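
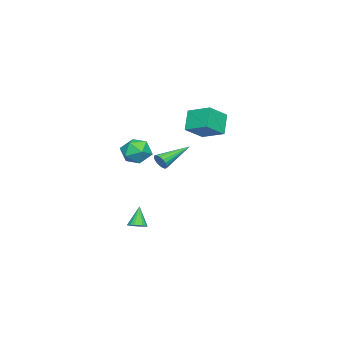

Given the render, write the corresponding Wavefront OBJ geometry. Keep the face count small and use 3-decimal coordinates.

v -2.341 -3.096 -0.932
v -2.086 -3.015 -0.486
v -3.879 -2.124 -0.228
v -2.026 -2.818 -0.625
v -2.037 -2.685 -0.835
v -2.119 -2.645 -1.067
v -2.251 -2.709 -1.268
v -2.404 -2.861 -1.392
v -2.543 -3.067 -1.411
v -2.635 -3.28 -1.32
v -2.66 -3.45 -1.14
v -2.612 -3.539 -0.912
v -2.502 -3.526 -0.689
v -2.355 -3.415 -0.522
v -2.205 -3.231 -0.449
v 2.464 -1.703 1.975
v 3.061 -1.46 2.532
v 3.419 -2.38 1.248
v 4.016 -2.137 1.805
v 3.417 -2.696 2.039
v 2.827 -2.278 2.488
v 3.653 -1.562 1.292
v 3.063 -1.144 1.741
v 3.795 -1.373 2.11
v 3.65 -2.074 2.571
v 2.83 -1.766 1.209
v 2.685 -2.467 1.67
v 1.16 -2.825 -4.049
v 1.545 -2.577 -3.824
v 0.6 -2.955 -2.951
v 1.413 -2.419 -3.872
v 1.237 -2.33 -3.952
v 1.048 -2.327 -4.048
v 0.878 -2.411 -4.144
v 0.757 -2.565 -4.224
v 0.706 -2.765 -4.274
v 0.733 -2.975 -4.285
v 0.834 -3.159 -4.255
v 0.992 -3.285 -4.19
v 1.178 -3.332 -4.1
v 1.362 -3.291 -4.002
v 1.51 -3.169 -3.912
v 1.598 -2.988 -3.845
v 1.61 -2.779 -3.814
v -0.747 -0.152 1.765
v -1.563 -0.336 2.76
v -0.458 1.123 2.237
v -1.274 0.939 3.232
v 0.274 -0.659 2.508
v -0.542 -0.843 3.503
v 0.563 0.616 2.98
v -0.253 0.432 3.975
f 2 1 4
f 2 4 3
f 4 1 5
f 4 5 3
f 5 1 6
f 5 6 3
f 6 1 7
f 6 7 3
f 7 1 8
f 7 8 3
f 8 1 9
f 8 9 3
f 9 1 10
f 9 10 3
f 10 1 11
f 10 11 3
f 11 1 12
f 11 12 3
f 12 1 13
f 12 13 3
f 13 1 14
f 13 14 3
f 14 1 15
f 14 15 3
f 15 1 2
f 15 2 3
f 16 27 21
f 16 21 17
f 16 17 23
f 16 23 26
f 16 26 27
f 17 21 25
f 21 27 20
f 27 26 18
f 26 23 22
f 23 17 24
f 19 25 20
f 19 20 18
f 19 18 22
f 19 22 24
f 19 24 25
f 20 25 21
f 18 20 27
f 22 18 26
f 24 22 23
f 25 24 17
f 29 28 31
f 29 31 30
f 31 28 32
f 31 32 30
f 32 28 33
f 32 33 30
f 33 28 34
f 33 34 30
f 34 28 35
f 34 35 30
f 35 28 36
f 35 36 30
f 36 28 37
f 36 37 30
f 37 28 38
f 37 38 30
f 38 28 39
f 38 39 30
f 39 28 40
f 39 40 30
f 40 28 41
f 40 41 30
f 41 28 42
f 41 42 30
f 42 28 43
f 42 43 30
f 43 28 44
f 43 44 30
f 44 28 29
f 44 29 30
f 46 48 45
f 49 46 45
f 45 48 47
f 47 49 45
f 46 52 48
f 50 46 49
f 50 52 46
f 48 52 47
f 51 49 47
f 47 52 51
f 51 50 49
f 52 50 51



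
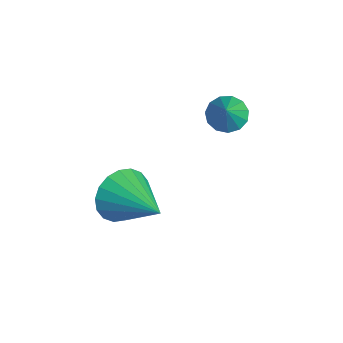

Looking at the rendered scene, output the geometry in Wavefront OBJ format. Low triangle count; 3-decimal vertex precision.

v -1.476 -1.164 -1.018
v -0.975 -1.61 -1.865
v 0.436 -0.416 -0.282
v -1.085 -1.17 -2.025
v -1.273 -0.73 -1.986
v -1.5 -0.375 -1.755
v -1.723 -0.176 -1.378
v -1.897 -0.173 -0.93
v -1.987 -0.367 -0.499
v -1.976 -0.718 -0.171
v -1.866 -1.157 -0.011
v -1.678 -1.598 -0.05
v -1.451 -1.953 -0.281
v -1.228 -2.151 -0.658
v -1.054 -2.154 -1.106
v -0.964 -1.961 -1.537
v -1.522 2.436 2.323
v -0.954 2.695 1.964
v -0.678 2.104 3.417
v -1.107 3.006 2.176
v -1.391 3.135 2.435
v -1.717 3.042 2.658
v -1.981 2.757 2.775
v -2.099 2.37 2.748
v -2.033 2.003 2.587
v -1.805 1.774 2.342
v -1.487 1.755 2.091
v -1.18 1.952 1.913
v -0.981 2.302 1.866
f 2 1 4
f 2 4 3
f 4 1 5
f 4 5 3
f 5 1 6
f 5 6 3
f 6 1 7
f 6 7 3
f 7 1 8
f 7 8 3
f 8 1 9
f 8 9 3
f 9 1 10
f 9 10 3
f 10 1 11
f 10 11 3
f 11 1 12
f 11 12 3
f 12 1 13
f 12 13 3
f 13 1 14
f 13 14 3
f 14 1 15
f 14 15 3
f 15 1 16
f 15 16 3
f 16 1 2
f 16 2 3
f 18 17 20
f 18 20 19
f 20 17 21
f 20 21 19
f 21 17 22
f 21 22 19
f 22 17 23
f 22 23 19
f 23 17 24
f 23 24 19
f 24 17 25
f 24 25 19
f 25 17 26
f 25 26 19
f 26 17 27
f 26 27 19
f 27 17 28
f 27 28 19
f 28 17 29
f 28 29 19
f 29 17 18
f 29 18 19



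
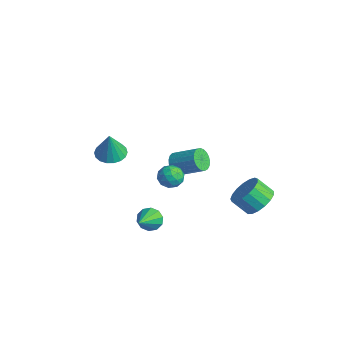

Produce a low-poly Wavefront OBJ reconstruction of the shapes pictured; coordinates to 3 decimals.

v 2.311 -3.17 -0.914
v 2.637 -3.428 -1.597
v 3.429 -4.47 0.114
v 2.914 -3.055 -1.426
v 2.96 -2.726 -1.06
v 2.758 -2.567 -0.638
v 2.385 -2.637 -0.321
v 1.984 -2.911 -0.231
v 1.707 -3.284 -0.401
v 1.661 -3.613 -0.767
v 1.863 -3.772 -1.19
v 2.236 -3.702 -1.506
v 2.724 -1.748 3.338
v 3.312 -1.643 2.791
v 3.088 -2.997 3.489
v 3.676 -2.892 2.942
v 3.724 -2.528 3.664
v 3.499 -1.756 3.571
v 2.901 -2.884 2.709
v 2.676 -2.112 2.616
v 3.421 -2.345 2.403
v 3.93 -2.125 2.993
v 2.47 -2.515 3.287
v 2.979 -2.295 3.877
v 2.986 -1.586 3.051
v 3.414 -3.054 3.229
v 3.442 -2.841 3.653
v 3.788 -2.779 3.332
v 3.096 -1.652 3.509
v 3.442 -1.591 3.188
v 3.684 -2.111 3.701
v 2.958 -3.049 3.092
v 3.304 -2.988 2.771
v 2.612 -1.861 2.948
v 2.958 -1.799 2.627
v 2.716 -2.529 2.579
v 3.396 -1.936 2.502
v 3.61 -2.671 2.591
v 3.154 -2.666 2.454
v 3.022 -2.212 2.399
v 3.695 -1.807 2.848
v 3.909 -2.542 2.937
v 3.937 -2.328 3.362
v 3.805 -1.874 3.307
v 3.759 -2.22 2.62
v 2.491 -2.098 3.343
v 2.705 -2.833 3.432
v 2.595 -2.766 2.973
v 2.463 -2.312 2.918
v 2.79 -1.969 3.689
v 3.004 -2.704 3.778
v 3.378 -2.428 3.881
v 3.246 -1.974 3.826
v 2.641 -2.42 3.66
v 3.866 3.15 -0.822
v 4.726 2.488 -0.717
v 4.074 1.788 0.208
v 3.214 2.45 0.102
v 4.815 2.866 -0.368
v 4.163 2.166 0.557
v 4.687 3.308 -0.123
v 4.035 2.608 0.801
v 4.371 3.714 -0.038
v 3.719 3.015 0.886
v 3.939 3.991 -0.133
v 3.287 3.292 0.791
v 3.491 4.076 -0.386
v 2.839 3.376 0.538
v 3.128 3.948 -0.739
v 2.476 3.248 0.185
v 2.935 3.637 -1.11
v 2.282 2.937 -0.186
v 2.954 3.215 -1.416
v 2.302 2.515 -0.492
v 3.183 2.778 -1.586
v 2.531 2.078 -0.662
v 3.568 2.426 -1.58
v 2.916 1.726 -0.656
v 4.022 2.24 -1.401
v 3.37 1.54 -0.477
v 4.439 2.262 -1.09
v 3.787 1.563 -0.165
v -2.782 1.387 -1.383
v -2.178 1.031 -1.828
v -0.934 2.038 -0.941
v -1.538 2.393 -0.497
v -2.26 1.304 -2.023
v -1.015 2.311 -1.136
v -2.432 1.591 -2.107
v -1.187 2.598 -1.221
v -2.664 1.842 -2.067
v -1.42 2.849 -1.18
v -2.917 2.015 -1.908
v -1.673 3.022 -1.021
v -3.147 2.08 -1.658
v -1.902 3.086 -0.772
v -3.314 2.024 -1.361
v -2.069 3.031 -0.475
v -3.388 1.858 -1.068
v -2.144 2.865 -0.181
v -3.358 1.611 -0.829
v -2.114 2.618 0.057
v -3.229 1.325 -0.686
v -1.984 2.331 0.2
v -3.022 1.049 -0.664
v -1.777 2.056 0.223
v -2.774 0.832 -0.766
v -1.529 1.839 0.121
v -2.527 0.711 -0.974
v -1.282 1.718 -0.088
v -2.324 0.707 -1.254
v -1.08 1.713 -0.367
v -2.201 0.82 -1.556
v -0.956 1.827 -0.669
v -3.886 -2.431 0.356
v -2.933 -2.27 0.195
v -3.534 -2.689 2.184
v -3.086 -1.87 0.28
v -3.398 -1.582 0.381
v -3.806 -1.462 0.477
v -4.23 -1.534 0.548
v -4.586 -1.784 0.582
v -4.804 -2.162 0.57
v -4.839 -2.593 0.517
v -4.686 -2.992 0.431
v -4.375 -3.281 0.33
v -3.966 -3.401 0.235
v -3.542 -3.329 0.163
v -3.186 -3.079 0.13
v -2.969 -2.701 0.141
f 2 1 4
f 2 4 3
f 4 1 5
f 4 5 3
f 5 1 6
f 5 6 3
f 6 1 7
f 6 7 3
f 7 1 8
f 7 8 3
f 8 1 9
f 8 9 3
f 9 1 10
f 9 10 3
f 10 1 11
f 10 11 3
f 11 1 12
f 11 12 3
f 12 1 2
f 12 2 3
f 13 50 29
f 50 24 53
f 29 53 18
f 50 53 29
f 13 29 25
f 29 18 30
f 25 30 14
f 29 30 25
f 13 25 34
f 25 14 35
f 34 35 20
f 25 35 34
f 13 34 46
f 34 20 49
f 46 49 23
f 34 49 46
f 13 46 50
f 46 23 54
f 50 54 24
f 46 54 50
f 14 30 41
f 30 18 44
f 41 44 22
f 30 44 41
f 18 53 31
f 53 24 52
f 31 52 17
f 53 52 31
f 24 54 51
f 54 23 47
f 51 47 15
f 54 47 51
f 23 49 48
f 49 20 36
f 48 36 19
f 49 36 48
f 20 35 40
f 35 14 37
f 40 37 21
f 35 37 40
f 16 42 28
f 42 22 43
f 28 43 17
f 42 43 28
f 16 28 26
f 28 17 27
f 26 27 15
f 28 27 26
f 16 26 33
f 26 15 32
f 33 32 19
f 26 32 33
f 16 33 38
f 33 19 39
f 38 39 21
f 33 39 38
f 16 38 42
f 38 21 45
f 42 45 22
f 38 45 42
f 17 43 31
f 43 22 44
f 31 44 18
f 43 44 31
f 15 27 51
f 27 17 52
f 51 52 24
f 27 52 51
f 19 32 48
f 32 15 47
f 48 47 23
f 32 47 48
f 21 39 40
f 39 19 36
f 40 36 20
f 39 36 40
f 22 45 41
f 45 21 37
f 41 37 14
f 45 37 41
f 56 55 59
f 56 59 57
f 57 59 60
f 57 60 58
f 59 55 61
f 59 61 60
f 60 61 62
f 60 62 58
f 61 55 63
f 61 63 62
f 62 63 64
f 62 64 58
f 63 55 65
f 63 65 64
f 64 65 66
f 64 66 58
f 65 55 67
f 65 67 66
f 66 67 68
f 66 68 58
f 67 55 69
f 67 69 68
f 68 69 70
f 68 70 58
f 69 55 71
f 69 71 70
f 70 71 72
f 70 72 58
f 71 55 73
f 71 73 72
f 72 73 74
f 72 74 58
f 73 55 75
f 73 75 74
f 74 75 76
f 74 76 58
f 75 55 77
f 75 77 76
f 76 77 78
f 76 78 58
f 77 55 79
f 77 79 78
f 78 79 80
f 78 80 58
f 79 55 81
f 79 81 80
f 80 81 82
f 80 82 58
f 81 55 56
f 81 56 82
f 82 56 57
f 82 57 58
f 84 83 87
f 84 87 85
f 85 87 88
f 85 88 86
f 87 83 89
f 87 89 88
f 88 89 90
f 88 90 86
f 89 83 91
f 89 91 90
f 90 91 92
f 90 92 86
f 91 83 93
f 91 93 92
f 92 93 94
f 92 94 86
f 93 83 95
f 93 95 94
f 94 95 96
f 94 96 86
f 95 83 97
f 95 97 96
f 96 97 98
f 96 98 86
f 97 83 99
f 97 99 98
f 98 99 100
f 98 100 86
f 99 83 101
f 99 101 100
f 100 101 102
f 100 102 86
f 101 83 103
f 101 103 102
f 102 103 104
f 102 104 86
f 103 83 105
f 103 105 104
f 104 105 106
f 104 106 86
f 105 83 107
f 105 107 106
f 106 107 108
f 106 108 86
f 107 83 109
f 107 109 108
f 108 109 110
f 108 110 86
f 109 83 111
f 109 111 110
f 110 111 112
f 110 112 86
f 111 83 113
f 111 113 112
f 112 113 114
f 112 114 86
f 113 83 84
f 113 84 114
f 114 84 85
f 114 85 86
f 116 115 118
f 116 118 117
f 118 115 119
f 118 119 117
f 119 115 120
f 119 120 117
f 120 115 121
f 120 121 117
f 121 115 122
f 121 122 117
f 122 115 123
f 122 123 117
f 123 115 124
f 123 124 117
f 124 115 125
f 124 125 117
f 125 115 126
f 125 126 117
f 126 115 127
f 126 127 117
f 127 115 128
f 127 128 117
f 128 115 129
f 128 129 117
f 129 115 130
f 129 130 117
f 130 115 116
f 130 116 117



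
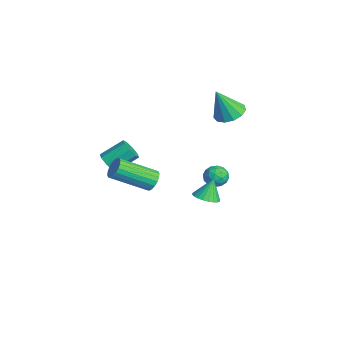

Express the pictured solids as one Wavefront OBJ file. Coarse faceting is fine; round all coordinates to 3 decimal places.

v -0.215 1.104 -2.964
v 0.37 0.75 -2.681
v -0.485 1.576 -1.816
v 0.488 1.003 -2.757
v 0.499 1.271 -2.864
v 0.401 1.513 -2.987
v 0.21 1.693 -3.106
v -0.047 1.784 -3.203
v -0.328 1.771 -3.264
v -0.593 1.657 -3.28
v -0.8 1.458 -3.247
v -0.918 1.206 -3.171
v -0.929 0.938 -3.064
v -0.832 0.696 -2.941
v -0.64 0.515 -2.822
v -0.384 0.425 -2.725
v -0.102 0.438 -2.664
v 0.163 0.552 -2.649
v -3.152 3.252 -3.916
v -2.767 2.641 -3.984
v -4.133 2.619 -3.796
v -3.748 2.008 -3.864
v -3.673 2.42 -3.272
v -3.066 2.811 -3.346
v -3.834 2.449 -4.434
v -3.227 2.84 -4.508
v -3.188 2.145 -4.305
v -3.088 2.127 -3.586
v -3.812 3.133 -4.194
v -3.712 3.115 -3.475
v -2.873 3.002 -3.961
v -4.027 2.258 -3.819
v -3.983 2.5 -3.471
v -3.756 2.141 -3.511
v -3.049 3.102 -3.585
v -2.823 2.743 -3.626
v -3.355 2.613 -3.207
v -4.077 2.517 -4.154
v -3.851 2.158 -4.195
v -3.144 3.119 -4.269
v -2.917 2.76 -4.309
v -3.545 2.647 -4.573
v -2.894 2.351 -4.189
v -3.471 1.979 -4.119
v -3.522 2.239 -4.454
v -3.165 2.468 -4.497
v -2.836 2.341 -3.767
v -3.413 1.969 -3.697
v -3.368 2.211 -3.348
v -3.012 2.441 -3.392
v -3.084 2.049 -3.955
v -3.487 3.291 -4.083
v -4.064 2.919 -4.013
v -3.888 2.819 -4.388
v -3.532 3.049 -4.432
v -3.429 3.281 -3.661
v -4.006 2.909 -3.591
v -3.735 2.792 -3.283
v -3.378 3.021 -3.326
v -3.816 3.211 -3.825
v -2.486 3.014 1.594
v -1.767 2.533 1.385
v -2.494 2.266 3.286
v -1.598 2.965 1.576
v -1.711 3.412 1.773
v -2.07 3.733 1.913
v -2.561 3.825 1.952
v -3.029 3.66 1.877
v -3.324 3.29 1.712
v -3.353 2.832 1.51
v -3.107 2.432 1.334
v -2.664 2.216 1.241
v -2.164 2.254 1.26
v 2.425 -2.378 0.832
v 2.831 -2.665 0.462
v 2.521 -4.489 1.537
v 2.115 -4.202 1.908
v 2.991 -2.572 0.667
v 2.68 -4.396 1.742
v 3.038 -2.44 0.905
v 2.727 -4.264 1.98
v 2.964 -2.295 1.128
v 2.653 -4.12 2.203
v 2.783 -2.168 1.293
v 2.473 -3.992 2.368
v 2.532 -2.081 1.366
v 2.221 -3.906 2.441
v 2.259 -2.054 1.334
v 1.949 -3.878 2.409
v 2.019 -2.091 1.203
v 1.709 -3.915 2.278
v 1.86 -2.184 0.998
v 1.549 -4.008 2.073
v 1.813 -2.316 0.76
v 1.502 -4.14 1.835
v 1.887 -2.46 0.537
v 1.576 -4.285 1.612
v 2.067 -2.588 0.372
v 1.757 -4.412 1.447
v 2.319 -2.674 0.299
v 2.008 -4.499 1.374
v 2.591 -2.702 0.331
v 2.281 -4.526 1.406
v -3.606 -3.121 -1.83
v -3.058 -3.335 -1.509
v -3.066 -2.093 -0.668
v -3.614 -1.879 -0.99
v -2.946 -3.054 -1.923
v -2.954 -1.812 -1.082
v -3.22 -2.812 -2.283
v -3.228 -1.57 -1.442
v -3.72 -2.752 -2.377
v -3.729 -1.509 -1.537
v -4.154 -2.907 -2.152
v -4.162 -1.665 -1.311
v -4.266 -3.188 -1.738
v -4.274 -1.946 -0.897
v -3.992 -3.43 -1.378
v -4 -2.188 -0.537
v -3.491 -3.491 -1.283
v -3.5 -2.248 -0.443
f 2 1 4
f 2 4 3
f 4 1 5
f 4 5 3
f 5 1 6
f 5 6 3
f 6 1 7
f 6 7 3
f 7 1 8
f 7 8 3
f 8 1 9
f 8 9 3
f 9 1 10
f 9 10 3
f 10 1 11
f 10 11 3
f 11 1 12
f 11 12 3
f 12 1 13
f 12 13 3
f 13 1 14
f 13 14 3
f 14 1 15
f 14 15 3
f 15 1 16
f 15 16 3
f 16 1 17
f 16 17 3
f 17 1 18
f 17 18 3
f 18 1 2
f 18 2 3
f 19 56 35
f 56 30 59
f 35 59 24
f 56 59 35
f 19 35 31
f 35 24 36
f 31 36 20
f 35 36 31
f 19 31 40
f 31 20 41
f 40 41 26
f 31 41 40
f 19 40 52
f 40 26 55
f 52 55 29
f 40 55 52
f 19 52 56
f 52 29 60
f 56 60 30
f 52 60 56
f 20 36 47
f 36 24 50
f 47 50 28
f 36 50 47
f 24 59 37
f 59 30 58
f 37 58 23
f 59 58 37
f 30 60 57
f 60 29 53
f 57 53 21
f 60 53 57
f 29 55 54
f 55 26 42
f 54 42 25
f 55 42 54
f 26 41 46
f 41 20 43
f 46 43 27
f 41 43 46
f 22 48 34
f 48 28 49
f 34 49 23
f 48 49 34
f 22 34 32
f 34 23 33
f 32 33 21
f 34 33 32
f 22 32 39
f 32 21 38
f 39 38 25
f 32 38 39
f 22 39 44
f 39 25 45
f 44 45 27
f 39 45 44
f 22 44 48
f 44 27 51
f 48 51 28
f 44 51 48
f 23 49 37
f 49 28 50
f 37 50 24
f 49 50 37
f 21 33 57
f 33 23 58
f 57 58 30
f 33 58 57
f 25 38 54
f 38 21 53
f 54 53 29
f 38 53 54
f 27 45 46
f 45 25 42
f 46 42 26
f 45 42 46
f 28 51 47
f 51 27 43
f 47 43 20
f 51 43 47
f 62 61 64
f 62 64 63
f 64 61 65
f 64 65 63
f 65 61 66
f 65 66 63
f 66 61 67
f 66 67 63
f 67 61 68
f 67 68 63
f 68 61 69
f 68 69 63
f 69 61 70
f 69 70 63
f 70 61 71
f 70 71 63
f 71 61 72
f 71 72 63
f 72 61 73
f 72 73 63
f 73 61 62
f 73 62 63
f 75 74 78
f 75 78 76
f 76 78 79
f 76 79 77
f 78 74 80
f 78 80 79
f 79 80 81
f 79 81 77
f 80 74 82
f 80 82 81
f 81 82 83
f 81 83 77
f 82 74 84
f 82 84 83
f 83 84 85
f 83 85 77
f 84 74 86
f 84 86 85
f 85 86 87
f 85 87 77
f 86 74 88
f 86 88 87
f 87 88 89
f 87 89 77
f 88 74 90
f 88 90 89
f 89 90 91
f 89 91 77
f 90 74 92
f 90 92 91
f 91 92 93
f 91 93 77
f 92 74 94
f 92 94 93
f 93 94 95
f 93 95 77
f 94 74 96
f 94 96 95
f 95 96 97
f 95 97 77
f 96 74 98
f 96 98 97
f 97 98 99
f 97 99 77
f 98 74 100
f 98 100 99
f 99 100 101
f 99 101 77
f 100 74 102
f 100 102 101
f 101 102 103
f 101 103 77
f 102 74 75
f 102 75 103
f 103 75 76
f 103 76 77
f 105 104 108
f 105 108 106
f 106 108 109
f 106 109 107
f 108 104 110
f 108 110 109
f 109 110 111
f 109 111 107
f 110 104 112
f 110 112 111
f 111 112 113
f 111 113 107
f 112 104 114
f 112 114 113
f 113 114 115
f 113 115 107
f 114 104 116
f 114 116 115
f 115 116 117
f 115 117 107
f 116 104 118
f 116 118 117
f 117 118 119
f 117 119 107
f 118 104 120
f 118 120 119
f 119 120 121
f 119 121 107
f 120 104 105
f 120 105 121
f 121 105 106
f 121 106 107



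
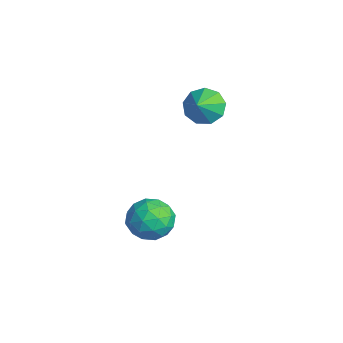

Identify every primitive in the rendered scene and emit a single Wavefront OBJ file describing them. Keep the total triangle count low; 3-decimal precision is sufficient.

v 1.081 -1.077 1.247
v 1.397 -1.531 0.499
v 1.799 -1.643 1.893
v 1.734 -0.999 0.589
v 1.765 -0.504 0.987
v 1.476 -0.277 1.507
v 1.002 -0.425 1.904
v 0.565 -0.878 1.994
v 0.369 -1.424 1.734
v 0.506 -1.808 1.246
v 0.912 -1.851 0.758
v 2.17 -3.281 -3.786
v 3.027 -3.186 -3.114
v 2.853 -4.774 -4.446
v 3.71 -4.679 -3.774
v 2.721 -4.91 -3.369
v 2.299 -3.987 -2.961
v 3.581 -3.973 -4.599
v 3.159 -3.05 -4.191
v 3.899 -3.613 -3.616
v 3.368 -4.192 -2.856
v 2.512 -3.768 -4.704
v 1.981 -4.347 -3.944
v 2.538 -3.102 -3.392
v 3.342 -4.858 -4.168
v 2.76 -4.993 -3.93
v 3.264 -4.937 -3.534
v 2.11 -3.573 -3.303
v 2.614 -3.517 -2.907
v 2.434 -4.531 -3.057
v 3.266 -4.443 -4.653
v 3.77 -4.387 -4.257
v 2.616 -3.023 -4.026
v 3.12 -2.967 -3.63
v 3.446 -3.429 -4.503
v 3.555 -3.298 -3.292
v 3.957 -4.175 -3.68
v 3.881 -3.76 -4.165
v 3.633 -3.218 -3.926
v 3.242 -3.638 -2.846
v 3.644 -4.515 -3.233
v 3.063 -4.651 -2.995
v 2.814 -4.109 -2.756
v 3.755 -3.889 -3.141
v 2.236 -3.445 -4.327
v 2.638 -4.322 -4.714
v 3.066 -3.851 -4.804
v 2.817 -3.309 -4.565
v 1.923 -3.785 -3.88
v 2.325 -4.662 -4.268
v 2.247 -4.742 -3.634
v 1.999 -4.2 -3.395
v 2.125 -4.071 -4.419
f 2 1 4
f 2 4 3
f 4 1 5
f 4 5 3
f 5 1 6
f 5 6 3
f 6 1 7
f 6 7 3
f 7 1 8
f 7 8 3
f 8 1 9
f 8 9 3
f 9 1 10
f 9 10 3
f 10 1 11
f 10 11 3
f 11 1 2
f 11 2 3
f 12 49 28
f 49 23 52
f 28 52 17
f 49 52 28
f 12 28 24
f 28 17 29
f 24 29 13
f 28 29 24
f 12 24 33
f 24 13 34
f 33 34 19
f 24 34 33
f 12 33 45
f 33 19 48
f 45 48 22
f 33 48 45
f 12 45 49
f 45 22 53
f 49 53 23
f 45 53 49
f 13 29 40
f 29 17 43
f 40 43 21
f 29 43 40
f 17 52 30
f 52 23 51
f 30 51 16
f 52 51 30
f 23 53 50
f 53 22 46
f 50 46 14
f 53 46 50
f 22 48 47
f 48 19 35
f 47 35 18
f 48 35 47
f 19 34 39
f 34 13 36
f 39 36 20
f 34 36 39
f 15 41 27
f 41 21 42
f 27 42 16
f 41 42 27
f 15 27 25
f 27 16 26
f 25 26 14
f 27 26 25
f 15 25 32
f 25 14 31
f 32 31 18
f 25 31 32
f 15 32 37
f 32 18 38
f 37 38 20
f 32 38 37
f 15 37 41
f 37 20 44
f 41 44 21
f 37 44 41
f 16 42 30
f 42 21 43
f 30 43 17
f 42 43 30
f 14 26 50
f 26 16 51
f 50 51 23
f 26 51 50
f 18 31 47
f 31 14 46
f 47 46 22
f 31 46 47
f 20 38 39
f 38 18 35
f 39 35 19
f 38 35 39
f 21 44 40
f 44 20 36
f 40 36 13
f 44 36 40



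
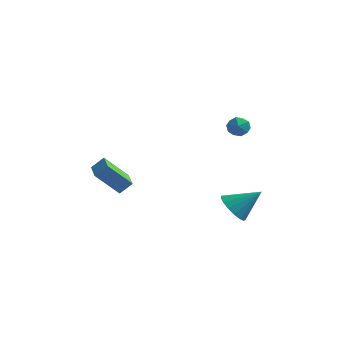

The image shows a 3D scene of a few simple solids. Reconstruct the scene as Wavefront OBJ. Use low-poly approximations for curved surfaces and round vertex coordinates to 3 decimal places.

v 3.237 -0.257 -4.446
v 3.922 -0.118 -5.283
v 4.623 0.457 -3.194
v 3.664 0.334 -5.256
v 3.309 0.652 -5.044
v 2.937 0.761 -4.695
v 2.634 0.637 -4.288
v 2.469 0.308 -3.919
v 2.48 -0.151 -3.67
v 2.665 -0.633 -3.599
v 2.98 -1.03 -3.722
v 3.355 -1.249 -4.011
v 3.703 -1.242 -4.4
v 3.944 -1.008 -4.8
v 4.023 -0.603 -5.118
v -4.667 -1.97 -2.059
v -4.078 -1.545 -1.372
v -3.51 -1.227 -3.511
v -2.921 -0.801 -2.824
v -3.759 -3.299 -2.016
v -3.17 -2.873 -1.329
v -2.602 -2.555 -3.468
v -2.013 -2.13 -2.781
v 2.217 1.518 1.462
v 2.901 1.877 1.621
v 2.839 0.623 0.799
v 3.523 0.982 0.958
v 3.123 0.623 1.535
v 2.739 1.177 1.945
v 3.001 1.323 0.475
v 2.617 1.877 0.885
v 3.386 1.757 1.011
v 3.461 1.324 1.665
v 2.279 1.176 0.755
v 2.354 0.743 1.409
f 2 1 4
f 2 4 3
f 4 1 5
f 4 5 3
f 5 1 6
f 5 6 3
f 6 1 7
f 6 7 3
f 7 1 8
f 7 8 3
f 8 1 9
f 8 9 3
f 9 1 10
f 9 10 3
f 10 1 11
f 10 11 3
f 11 1 12
f 11 12 3
f 12 1 13
f 12 13 3
f 13 1 14
f 13 14 3
f 14 1 15
f 14 15 3
f 15 1 2
f 15 2 3
f 17 19 16
f 20 17 16
f 16 19 18
f 18 20 16
f 17 23 19
f 21 17 20
f 21 23 17
f 19 23 18
f 22 20 18
f 18 23 22
f 22 21 20
f 23 21 22
f 24 35 29
f 24 29 25
f 24 25 31
f 24 31 34
f 24 34 35
f 25 29 33
f 29 35 28
f 35 34 26
f 34 31 30
f 31 25 32
f 27 33 28
f 27 28 26
f 27 26 30
f 27 30 32
f 27 32 33
f 28 33 29
f 26 28 35
f 30 26 34
f 32 30 31
f 33 32 25



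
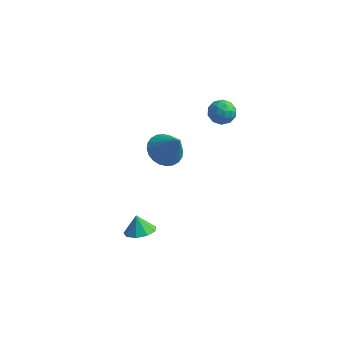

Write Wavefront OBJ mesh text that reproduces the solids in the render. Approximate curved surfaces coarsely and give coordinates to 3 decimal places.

v 1.973 4.251 3.094
v 2.528 4.561 3.628
v 1.992 3.079 3.752
v 2.547 3.389 4.286
v 1.766 3.672 4.289
v 1.755 4.396 3.882
v 2.765 3.244 3.498
v 2.754 3.968 3.091
v 3.018 3.938 3.878
v 2.401 4.202 4.367
v 2.119 3.438 3.013
v 1.502 3.702 3.502
v 2.249 4.509 3.303
v 2.271 3.131 4.077
v 1.812 3.298 4.078
v 2.139 3.479 4.392
v 1.794 4.412 3.452
v 2.121 4.594 3.767
v 1.673 4.071 4.155
v 2.399 3.046 3.613
v 2.726 3.228 3.928
v 2.381 4.161 2.988
v 2.708 4.342 3.302
v 2.847 3.569 3.225
v 2.863 4.325 3.764
v 2.875 3.636 4.151
v 3.003 3.551 3.688
v 2.996 3.977 3.449
v 2.5 4.48 4.051
v 2.512 3.791 4.438
v 2.053 3.958 4.44
v 2.046 4.383 4.201
v 2.788 4.114 4.198
v 2.008 3.849 2.942
v 2.02 3.16 3.329
v 2.474 3.257 3.179
v 2.467 3.682 2.94
v 1.645 4.004 3.229
v 1.657 3.315 3.616
v 1.524 3.663 3.931
v 1.517 4.089 3.692
v 1.732 3.526 3.182
v 0.264 0.876 2.204
v 1.025 1.507 1.85
v 1.296 0.524 3.796
v 0.792 1.772 2.059
v 0.48 1.9 2.291
v 0.134 1.873 2.509
v -0.192 1.693 2.681
v -0.449 1.39 2.78
v -0.597 1.008 2.791
v -0.614 0.606 2.714
v -0.497 0.246 2.558
v -0.265 -0.019 2.349
v 0.048 -0.148 2.118
v 0.393 -0.12 1.899
v 0.719 0.059 1.728
v 0.976 0.363 1.628
v 1.124 0.744 1.617
v 1.141 1.146 1.695
v 0.764 -3.375 -0.688
v 1.403 -3.858 -0.349
v 0.436 -3.125 0.288
v 1.591 -3.299 -0.43
v 1.392 -2.776 -0.631
v 0.899 -2.533 -0.859
v 0.343 -2.684 -1.007
v -0.016 -3.159 -1.006
v -0.01 -3.735 -0.856
v 0.358 -4.142 -0.628
v 0.916 -4.191 -0.428
f 1 38 17
f 38 12 41
f 17 41 6
f 38 41 17
f 1 17 13
f 17 6 18
f 13 18 2
f 17 18 13
f 1 13 22
f 13 2 23
f 22 23 8
f 13 23 22
f 1 22 34
f 22 8 37
f 34 37 11
f 22 37 34
f 1 34 38
f 34 11 42
f 38 42 12
f 34 42 38
f 2 18 29
f 18 6 32
f 29 32 10
f 18 32 29
f 6 41 19
f 41 12 40
f 19 40 5
f 41 40 19
f 12 42 39
f 42 11 35
f 39 35 3
f 42 35 39
f 11 37 36
f 37 8 24
f 36 24 7
f 37 24 36
f 8 23 28
f 23 2 25
f 28 25 9
f 23 25 28
f 4 30 16
f 30 10 31
f 16 31 5
f 30 31 16
f 4 16 14
f 16 5 15
f 14 15 3
f 16 15 14
f 4 14 21
f 14 3 20
f 21 20 7
f 14 20 21
f 4 21 26
f 21 7 27
f 26 27 9
f 21 27 26
f 4 26 30
f 26 9 33
f 30 33 10
f 26 33 30
f 5 31 19
f 31 10 32
f 19 32 6
f 31 32 19
f 3 15 39
f 15 5 40
f 39 40 12
f 15 40 39
f 7 20 36
f 20 3 35
f 36 35 11
f 20 35 36
f 9 27 28
f 27 7 24
f 28 24 8
f 27 24 28
f 10 33 29
f 33 9 25
f 29 25 2
f 33 25 29
f 44 43 46
f 44 46 45
f 46 43 47
f 46 47 45
f 47 43 48
f 47 48 45
f 48 43 49
f 48 49 45
f 49 43 50
f 49 50 45
f 50 43 51
f 50 51 45
f 51 43 52
f 51 52 45
f 52 43 53
f 52 53 45
f 53 43 54
f 53 54 45
f 54 43 55
f 54 55 45
f 55 43 56
f 55 56 45
f 56 43 57
f 56 57 45
f 57 43 58
f 57 58 45
f 58 43 59
f 58 59 45
f 59 43 60
f 59 60 45
f 60 43 44
f 60 44 45
f 62 61 64
f 62 64 63
f 64 61 65
f 64 65 63
f 65 61 66
f 65 66 63
f 66 61 67
f 66 67 63
f 67 61 68
f 67 68 63
f 68 61 69
f 68 69 63
f 69 61 70
f 69 70 63
f 70 61 71
f 70 71 63
f 71 61 62
f 71 62 63



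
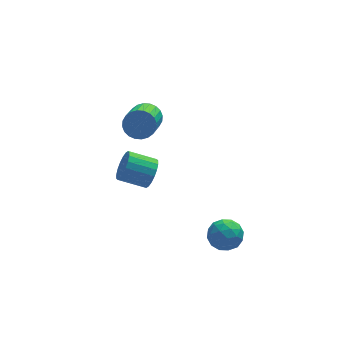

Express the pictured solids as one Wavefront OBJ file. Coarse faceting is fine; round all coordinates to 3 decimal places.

v -0.213 -1.735 -0.791
v 0.529 -1.319 -0.759
v 0.411 -2.801 -1.401
v 1.153 -2.385 -1.369
v 0.792 -2.667 -0.651
v 0.406 -2.008 -0.274
v 0.534 -2.112 -1.886
v 0.148 -1.453 -1.509
v 0.991 -1.552 -1.435
v 1.15 -1.895 -0.672
v -0.21 -2.225 -1.488
v -0.051 -2.568 -0.725
v 0.103 -1.433 -0.721
v 0.837 -2.687 -1.439
v 0.624 -2.853 -1.017
v 1.061 -2.608 -0.998
v 0.031 -1.839 -0.437
v 0.467 -1.594 -0.418
v 0.621 -2.387 -0.354
v 0.473 -2.526 -1.742
v 0.909 -2.281 -1.723
v -0.121 -1.512 -1.162
v 0.316 -1.267 -1.143
v 0.319 -1.733 -1.806
v 0.811 -1.325 -1.1
v 1.178 -1.952 -1.459
v 0.814 -1.792 -1.762
v 0.587 -1.404 -1.541
v 0.904 -1.527 -0.652
v 1.271 -2.154 -1.01
v 1.059 -2.32 -0.588
v 0.832 -1.933 -0.367
v 1.176 -1.664 -1.049
v -0.331 -1.966 -1.15
v 0.036 -2.593 -1.508
v 0.108 -2.187 -1.793
v -0.119 -1.8 -1.572
v -0.238 -2.168 -0.701
v 0.129 -2.795 -1.06
v 0.353 -2.716 -0.619
v 0.126 -2.328 -0.398
v -0.236 -2.456 -1.111
v -1.377 3.281 -1.43
v -1.002 3.503 -0.759
v -2.229 3.942 -0.219
v -2.603 3.719 -0.89
v -0.986 3.797 -0.96
v -2.212 4.235 -0.42
v -1.046 3.988 -1.254
v -2.273 4.426 -0.714
v -1.173 4.039 -1.583
v -2.4 4.478 -1.043
v -1.339 3.94 -1.881
v -2.566 4.379 -1.342
v -1.513 3.71 -2.09
v -2.74 4.149 -1.551
v -1.66 3.396 -2.169
v -2.887 3.834 -1.629
v -1.751 3.058 -2.101
v -2.978 3.497 -1.561
v -1.768 2.765 -1.9
v -2.994 3.203 -1.36
v -1.707 2.574 -1.606
v -2.934 3.012 -1.066
v -1.58 2.522 -1.277
v -2.807 2.961 -0.737
v -1.414 2.621 -0.978
v -2.641 3.06 -0.439
v -1.24 2.851 -0.769
v -2.467 3.29 -0.23
v -1.093 3.166 -0.691
v -2.32 3.604 -0.151
v -1.724 2.849 3.297
v -1.021 2.625 3.433
v -1.713 1.108 4.518
v -2.416 1.331 4.383
v -1.067 2.807 3.658
v -1.76 1.289 4.743
v -1.214 2.995 3.827
v -1.906 1.478 4.913
v -1.438 3.161 3.916
v -2.13 1.643 5.002
v -1.705 3.279 3.911
v -2.398 1.762 4.996
v -1.976 3.332 3.813
v -2.668 1.815 4.898
v -2.208 3.311 3.635
v -2.9 1.794 4.721
v -2.366 3.22 3.407
v -3.059 1.703 4.492
v -2.427 3.072 3.162
v -3.119 1.555 4.247
v -2.38 2.891 2.937
v -3.073 1.373 4.022
v -2.234 2.702 2.767
v -2.926 1.185 3.853
v -2.01 2.537 2.678
v -2.702 1.019 3.764
v -1.742 2.418 2.684
v -2.435 0.901 3.769
v -1.472 2.365 2.782
v -2.164 0.848 3.867
v -1.24 2.386 2.959
v -1.932 0.869 4.045
v -1.081 2.477 3.188
v -1.774 0.96 4.273
f 1 38 17
f 38 12 41
f 17 41 6
f 38 41 17
f 1 17 13
f 17 6 18
f 13 18 2
f 17 18 13
f 1 13 22
f 13 2 23
f 22 23 8
f 13 23 22
f 1 22 34
f 22 8 37
f 34 37 11
f 22 37 34
f 1 34 38
f 34 11 42
f 38 42 12
f 34 42 38
f 2 18 29
f 18 6 32
f 29 32 10
f 18 32 29
f 6 41 19
f 41 12 40
f 19 40 5
f 41 40 19
f 12 42 39
f 42 11 35
f 39 35 3
f 42 35 39
f 11 37 36
f 37 8 24
f 36 24 7
f 37 24 36
f 8 23 28
f 23 2 25
f 28 25 9
f 23 25 28
f 4 30 16
f 30 10 31
f 16 31 5
f 30 31 16
f 4 16 14
f 16 5 15
f 14 15 3
f 16 15 14
f 4 14 21
f 14 3 20
f 21 20 7
f 14 20 21
f 4 21 26
f 21 7 27
f 26 27 9
f 21 27 26
f 4 26 30
f 26 9 33
f 30 33 10
f 26 33 30
f 5 31 19
f 31 10 32
f 19 32 6
f 31 32 19
f 3 15 39
f 15 5 40
f 39 40 12
f 15 40 39
f 7 20 36
f 20 3 35
f 36 35 11
f 20 35 36
f 9 27 28
f 27 7 24
f 28 24 8
f 27 24 28
f 10 33 29
f 33 9 25
f 29 25 2
f 33 25 29
f 44 43 47
f 44 47 45
f 45 47 48
f 45 48 46
f 47 43 49
f 47 49 48
f 48 49 50
f 48 50 46
f 49 43 51
f 49 51 50
f 50 51 52
f 50 52 46
f 51 43 53
f 51 53 52
f 52 53 54
f 52 54 46
f 53 43 55
f 53 55 54
f 54 55 56
f 54 56 46
f 55 43 57
f 55 57 56
f 56 57 58
f 56 58 46
f 57 43 59
f 57 59 58
f 58 59 60
f 58 60 46
f 59 43 61
f 59 61 60
f 60 61 62
f 60 62 46
f 61 43 63
f 61 63 62
f 62 63 64
f 62 64 46
f 63 43 65
f 63 65 64
f 64 65 66
f 64 66 46
f 65 43 67
f 65 67 66
f 66 67 68
f 66 68 46
f 67 43 69
f 67 69 68
f 68 69 70
f 68 70 46
f 69 43 71
f 69 71 70
f 70 71 72
f 70 72 46
f 71 43 44
f 71 44 72
f 72 44 45
f 72 45 46
f 74 73 77
f 74 77 75
f 75 77 78
f 75 78 76
f 77 73 79
f 77 79 78
f 78 79 80
f 78 80 76
f 79 73 81
f 79 81 80
f 80 81 82
f 80 82 76
f 81 73 83
f 81 83 82
f 82 83 84
f 82 84 76
f 83 73 85
f 83 85 84
f 84 85 86
f 84 86 76
f 85 73 87
f 85 87 86
f 86 87 88
f 86 88 76
f 87 73 89
f 87 89 88
f 88 89 90
f 88 90 76
f 89 73 91
f 89 91 90
f 90 91 92
f 90 92 76
f 91 73 93
f 91 93 92
f 92 93 94
f 92 94 76
f 93 73 95
f 93 95 94
f 94 95 96
f 94 96 76
f 95 73 97
f 95 97 96
f 96 97 98
f 96 98 76
f 97 73 99
f 97 99 98
f 98 99 100
f 98 100 76
f 99 73 101
f 99 101 100
f 100 101 102
f 100 102 76
f 101 73 103
f 101 103 102
f 102 103 104
f 102 104 76
f 103 73 105
f 103 105 104
f 104 105 106
f 104 106 76
f 105 73 74
f 105 74 106
f 106 74 75
f 106 75 76



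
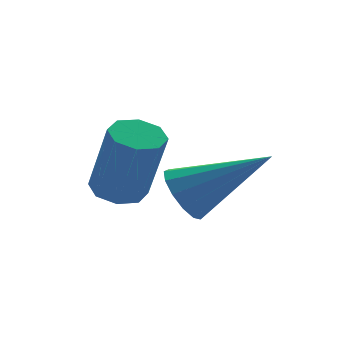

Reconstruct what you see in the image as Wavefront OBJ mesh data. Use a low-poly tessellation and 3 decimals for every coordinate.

v 0.62 0.984 -0.716
v 1.096 0.785 -0.835
v 1.257 0.296 0.638
v 0.78 0.496 0.756
v 1.116 1.17 -0.709
v 1.277 0.681 0.764
v 0.845 1.447 -0.588
v 1.006 0.958 0.885
v 0.442 1.452 -0.542
v 0.603 0.963 0.931
v 0.143 1.184 -0.598
v 0.304 0.695 0.875
v 0.123 0.799 -0.724
v 0.284 0.31 0.749
v 0.394 0.522 -0.845
v 0.555 0.033 0.628
v 0.797 0.517 -0.891
v 0.958 0.028 0.582
v 1.663 0.582 -0.897
v 2.009 1.096 -1.01
v 3.017 -0.122 0.057
v 1.831 1.16 -0.71
v 1.6 1.04 -0.469
v 1.388 0.775 -0.364
v 1.263 0.449 -0.428
v 1.266 0.165 -0.641
v 1.394 0.013 -0.935
v 1.608 0.042 -1.217
v 1.839 0.243 -1.398
v 2.014 0.551 -1.419
v 2.078 0.869 -1.275
f 2 1 5
f 2 5 3
f 3 5 6
f 3 6 4
f 5 1 7
f 5 7 6
f 6 7 8
f 6 8 4
f 7 1 9
f 7 9 8
f 8 9 10
f 8 10 4
f 9 1 11
f 9 11 10
f 10 11 12
f 10 12 4
f 11 1 13
f 11 13 12
f 12 13 14
f 12 14 4
f 13 1 15
f 13 15 14
f 14 15 16
f 14 16 4
f 15 1 17
f 15 17 16
f 16 17 18
f 16 18 4
f 17 1 2
f 17 2 18
f 18 2 3
f 18 3 4
f 20 19 22
f 20 22 21
f 22 19 23
f 22 23 21
f 23 19 24
f 23 24 21
f 24 19 25
f 24 25 21
f 25 19 26
f 25 26 21
f 26 19 27
f 26 27 21
f 27 19 28
f 27 28 21
f 28 19 29
f 28 29 21
f 29 19 30
f 29 30 21
f 30 19 31
f 30 31 21
f 31 19 20
f 31 20 21



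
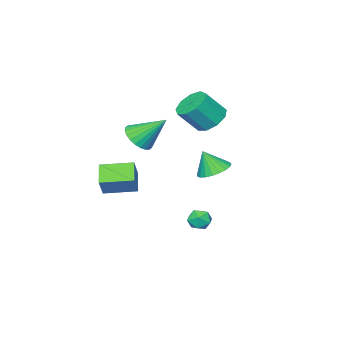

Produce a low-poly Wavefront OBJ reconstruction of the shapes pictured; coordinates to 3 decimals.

v 0.249 4.093 0.709
v 1.042 3.608 0.312
v 0.611 3.587 2.051
v 1.207 3.981 0.409
v 1.208 4.374 0.557
v 1.042 4.719 0.731
v 0.74 4.955 0.902
v 0.352 5.042 1.039
v -0.053 4.965 1.119
v -0.405 4.738 1.128
v -0.645 4.399 1.064
v -0.73 4.007 0.939
v -0.646 3.63 0.774
v -0.406 3.333 0.598
v -0.054 3.168 0.441
v 0.351 3.162 0.33
v 0.739 3.318 0.285
v -2.151 1.661 3.026
v -1.362 1.419 2.33
v -0.34 0.818 3.697
v -1.129 1.059 4.394
v -1.281 2.112 2.574
v -0.258 1.51 3.941
v -1.607 2.593 3.029
v -0.584 1.992 4.396
v -2.187 2.638 3.484
v -1.165 2.037 4.851
v -2.751 2.226 3.724
v -1.729 1.625 5.091
v -3.034 1.549 3.638
v -2.012 0.948 5.005
v -2.904 0.924 3.266
v -1.882 0.323 4.633
v -2.422 0.644 2.782
v -1.399 0.043 4.149
v -1.813 0.84 2.412
v -0.79 0.238 3.779
v 0.473 4.038 -3.283
v 0.984 3.675 -2.822
v 0.056 2.925 -3.698
v 0.567 2.562 -3.237
v -0.035 2.943 -2.926
v 0.222 3.631 -2.669
v 0.818 2.969 -3.851
v 1.075 3.657 -3.594
v 1.197 3.014 -3.173
v 0.67 2.998 -2.601
v 0.37 3.602 -3.919
v -0.157 3.586 -3.347
v 3.785 -0.775 -0.112
v 4.482 -0.345 1.06
v 2.55 0.639 0.103
v 3.247 1.069 1.275
v 4.613 0.071 -0.915
v 5.31 0.501 0.257
v 3.378 1.485 -0.7
v 4.075 1.915 0.472
v 2.84 1.007 2.986
v 3.455 1.733 2.648
v 2.08 2.333 4.454
v 3.135 1.794 2.427
v 2.77 1.736 2.291
v 2.415 1.567 2.26
v 2.125 1.312 2.34
v 1.944 1.011 2.519
v 1.9 0.709 2.768
v 1.998 0.452 3.051
v 2.225 0.28 3.323
v 2.545 0.219 3.545
v 2.91 0.277 3.681
v 3.265 0.447 3.711
v 3.554 0.702 3.631
v 3.735 1.003 3.453
v 3.78 1.304 3.203
v 3.682 1.561 2.921
f 2 1 4
f 2 4 3
f 4 1 5
f 4 5 3
f 5 1 6
f 5 6 3
f 6 1 7
f 6 7 3
f 7 1 8
f 7 8 3
f 8 1 9
f 8 9 3
f 9 1 10
f 9 10 3
f 10 1 11
f 10 11 3
f 11 1 12
f 11 12 3
f 12 1 13
f 12 13 3
f 13 1 14
f 13 14 3
f 14 1 15
f 14 15 3
f 15 1 16
f 15 16 3
f 16 1 17
f 16 17 3
f 17 1 2
f 17 2 3
f 19 18 22
f 19 22 20
f 20 22 23
f 20 23 21
f 22 18 24
f 22 24 23
f 23 24 25
f 23 25 21
f 24 18 26
f 24 26 25
f 25 26 27
f 25 27 21
f 26 18 28
f 26 28 27
f 27 28 29
f 27 29 21
f 28 18 30
f 28 30 29
f 29 30 31
f 29 31 21
f 30 18 32
f 30 32 31
f 31 32 33
f 31 33 21
f 32 18 34
f 32 34 33
f 33 34 35
f 33 35 21
f 34 18 36
f 34 36 35
f 35 36 37
f 35 37 21
f 36 18 19
f 36 19 37
f 37 19 20
f 37 20 21
f 38 49 43
f 38 43 39
f 38 39 45
f 38 45 48
f 38 48 49
f 39 43 47
f 43 49 42
f 49 48 40
f 48 45 44
f 45 39 46
f 41 47 42
f 41 42 40
f 41 40 44
f 41 44 46
f 41 46 47
f 42 47 43
f 40 42 49
f 44 40 48
f 46 44 45
f 47 46 39
f 51 53 50
f 54 51 50
f 50 53 52
f 52 54 50
f 51 57 53
f 55 51 54
f 55 57 51
f 53 57 52
f 56 54 52
f 52 57 56
f 56 55 54
f 57 55 56
f 59 58 61
f 59 61 60
f 61 58 62
f 61 62 60
f 62 58 63
f 62 63 60
f 63 58 64
f 63 64 60
f 64 58 65
f 64 65 60
f 65 58 66
f 65 66 60
f 66 58 67
f 66 67 60
f 67 58 68
f 67 68 60
f 68 58 69
f 68 69 60
f 69 58 70
f 69 70 60
f 70 58 71
f 70 71 60
f 71 58 72
f 71 72 60
f 72 58 73
f 72 73 60
f 73 58 74
f 73 74 60
f 74 58 75
f 74 75 60
f 75 58 59
f 75 59 60



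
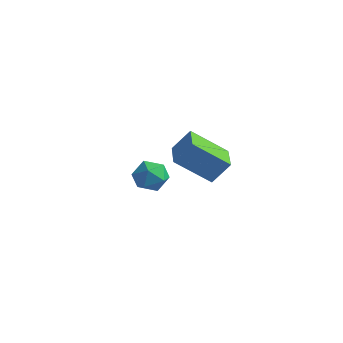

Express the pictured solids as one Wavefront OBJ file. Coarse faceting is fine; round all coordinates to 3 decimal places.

v -2.134 3.618 -2.329
v -1.549 4.282 -2.057
v -0.991 2.658 -2.443
v -0.406 3.322 -2.171
v -1.017 2.969 -1.572
v -1.723 3.563 -1.501
v -0.817 3.377 -2.999
v -1.523 3.971 -2.928
v -0.735 4.133 -2.471
v -0.859 3.881 -1.589
v -1.681 3.059 -2.911
v -1.805 2.807 -2.029
v 3.398 1.404 1.01
v 2.16 0.485 2.204
v 3.94 1.934 1.979
v 2.702 1.015 3.173
v 4.338 0.265 1.107
v 3.1 -0.654 2.301
v 4.88 0.795 2.076
v 3.642 -0.124 3.27
f 1 12 6
f 1 6 2
f 1 2 8
f 1 8 11
f 1 11 12
f 2 6 10
f 6 12 5
f 12 11 3
f 11 8 7
f 8 2 9
f 4 10 5
f 4 5 3
f 4 3 7
f 4 7 9
f 4 9 10
f 5 10 6
f 3 5 12
f 7 3 11
f 9 7 8
f 10 9 2
f 14 16 13
f 17 14 13
f 13 16 15
f 15 17 13
f 14 20 16
f 18 14 17
f 18 20 14
f 16 20 15
f 19 17 15
f 15 20 19
f 19 18 17
f 20 18 19



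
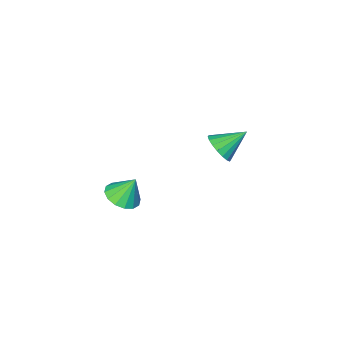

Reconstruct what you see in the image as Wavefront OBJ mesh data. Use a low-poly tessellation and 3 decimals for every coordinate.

v 4.297 -0.066 3.099
v 5.184 -0.433 3.571
v 3.683 0.306 4.541
v 5.284 0.104 3.476
v 5.119 0.594 3.279
v 4.734 0.908 3.034
v 4.232 0.961 2.807
v 3.747 0.739 2.658
v 3.409 0.301 2.627
v 3.309 -0.235 2.723
v 3.474 -0.726 2.92
v 3.859 -1.04 3.165
v 4.361 -1.093 3.392
v 4.846 -0.871 3.541
v -2.249 -0.821 3.409
v -1.69 -0.159 3.983
v -3.791 -0.439 4.471
v -1.855 0.112 3.646
v -2.098 0.197 3.262
v -2.372 0.081 2.907
v -2.621 -0.213 2.651
v -2.796 -0.628 2.546
v -2.864 -1.082 2.611
v -2.809 -1.483 2.835
v -2.644 -1.754 3.172
v -2.4 -1.839 3.556
v -2.127 -1.723 3.911
v -1.878 -1.429 4.167
v -1.702 -1.014 4.272
v -1.635 -0.56 4.207
f 2 1 4
f 2 4 3
f 4 1 5
f 4 5 3
f 5 1 6
f 5 6 3
f 6 1 7
f 6 7 3
f 7 1 8
f 7 8 3
f 8 1 9
f 8 9 3
f 9 1 10
f 9 10 3
f 10 1 11
f 10 11 3
f 11 1 12
f 11 12 3
f 12 1 13
f 12 13 3
f 13 1 14
f 13 14 3
f 14 1 2
f 14 2 3
f 16 15 18
f 16 18 17
f 18 15 19
f 18 19 17
f 19 15 20
f 19 20 17
f 20 15 21
f 20 21 17
f 21 15 22
f 21 22 17
f 22 15 23
f 22 23 17
f 23 15 24
f 23 24 17
f 24 15 25
f 24 25 17
f 25 15 26
f 25 26 17
f 26 15 27
f 26 27 17
f 27 15 28
f 27 28 17
f 28 15 29
f 28 29 17
f 29 15 30
f 29 30 17
f 30 15 16
f 30 16 17



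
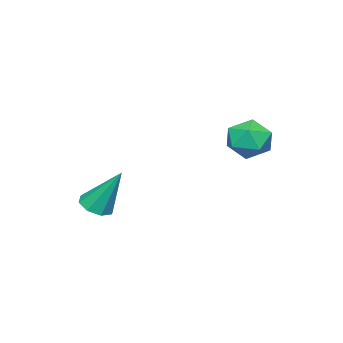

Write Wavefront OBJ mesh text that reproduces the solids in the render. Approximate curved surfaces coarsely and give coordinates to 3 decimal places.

v 3.471 -2.938 -4.618
v 4.199 -2.812 -4.653
v 3.369 -1.842 -2.782
v 3.897 -2.408 -4.91
v 3.345 -2.314 -4.997
v 2.867 -2.586 -4.861
v 2.742 -3.063 -4.583
v 3.045 -3.467 -4.325
v 3.596 -3.561 -4.239
v 4.075 -3.289 -4.375
v -0.01 2.441 -1.789
v 0.933 2.547 -1.477
v -0.113 1.033 -1.003
v 0.83 1.139 -0.691
v 0.117 1.742 -0.338
v 0.18 2.612 -0.824
v 0.64 0.968 -1.656
v 0.703 1.838 -2.142
v 1.335 1.636 -1.395
v 1.011 2.115 -0.58
v -0.191 1.465 -1.9
v -0.515 1.944 -1.085
f 2 1 4
f 2 4 3
f 4 1 5
f 4 5 3
f 5 1 6
f 5 6 3
f 6 1 7
f 6 7 3
f 7 1 8
f 7 8 3
f 8 1 9
f 8 9 3
f 9 1 10
f 9 10 3
f 10 1 2
f 10 2 3
f 11 22 16
f 11 16 12
f 11 12 18
f 11 18 21
f 11 21 22
f 12 16 20
f 16 22 15
f 22 21 13
f 21 18 17
f 18 12 19
f 14 20 15
f 14 15 13
f 14 13 17
f 14 17 19
f 14 19 20
f 15 20 16
f 13 15 22
f 17 13 21
f 19 17 18
f 20 19 12



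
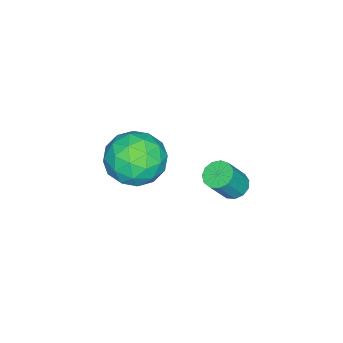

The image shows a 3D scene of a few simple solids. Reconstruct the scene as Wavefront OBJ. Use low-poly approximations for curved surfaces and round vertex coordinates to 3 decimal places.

v -1.162 -2.981 1.479
v -0.015 -2.48 1.489
v -0.625 -4.24 2.971
v 0.522 -3.739 2.981
v -0.458 -3.067 3.375
v -0.79 -2.29 2.453
v 0.15 -4.43 2.007
v -0.182 -3.653 1.085
v 0.795 -3.376 1.815
v 0.42 -2.533 2.661
v -1.06 -4.187 1.799
v -1.435 -3.344 2.645
v -0.636 -2.62 1.353
v -0.004 -4.1 3.107
v -0.58 -3.705 3.339
v 0.094 -3.41 3.345
v -1.091 -2.508 1.919
v -0.417 -2.214 1.925
v -0.677 -2.559 3.034
v -0.223 -4.506 2.535
v 0.451 -4.212 2.541
v -0.734 -3.31 1.115
v -0.06 -3.015 1.121
v 0.037 -4.161 1.426
v 0.515 -2.852 1.551
v 0.83 -3.592 2.428
v 0.612 -3.999 1.855
v 0.417 -3.542 1.313
v 0.294 -2.357 2.047
v 0.61 -3.097 2.925
v 0.034 -2.702 3.156
v -0.161 -2.245 2.614
v 0.77 -2.883 2.24
v -1.25 -3.623 1.535
v -0.934 -4.363 2.413
v -0.479 -4.475 1.846
v -0.674 -4.018 1.304
v -1.47 -3.128 2.032
v -1.155 -3.868 2.909
v -1.057 -3.178 3.147
v -1.252 -2.721 2.605
v -1.41 -3.837 2.22
v 0.397 0.865 3.236
v 0.702 1.367 3.184
v 1.409 1.057 4.352
v 1.103 0.555 4.404
v 0.433 1.439 3.366
v 1.14 1.129 4.534
v 0.153 1.329 3.507
v 0.86 1.019 4.675
v -0.05 1.072 3.561
v 0.657 0.762 4.729
v -0.111 0.749 3.513
v 0.595 0.439 4.681
v -0.011 0.462 3.376
v 0.695 0.153 4.544
v 0.218 0.304 3.195
v 0.925 -0.006 4.363
v 0.504 0.324 3.027
v 1.211 0.014 4.195
v 0.756 0.515 2.926
v 1.463 0.205 4.094
v 0.894 0.818 2.922
v 1.601 0.508 4.09
v 0.874 1.135 3.019
v 1.581 0.825 4.187
f 1 38 17
f 38 12 41
f 17 41 6
f 38 41 17
f 1 17 13
f 17 6 18
f 13 18 2
f 17 18 13
f 1 13 22
f 13 2 23
f 22 23 8
f 13 23 22
f 1 22 34
f 22 8 37
f 34 37 11
f 22 37 34
f 1 34 38
f 34 11 42
f 38 42 12
f 34 42 38
f 2 18 29
f 18 6 32
f 29 32 10
f 18 32 29
f 6 41 19
f 41 12 40
f 19 40 5
f 41 40 19
f 12 42 39
f 42 11 35
f 39 35 3
f 42 35 39
f 11 37 36
f 37 8 24
f 36 24 7
f 37 24 36
f 8 23 28
f 23 2 25
f 28 25 9
f 23 25 28
f 4 30 16
f 30 10 31
f 16 31 5
f 30 31 16
f 4 16 14
f 16 5 15
f 14 15 3
f 16 15 14
f 4 14 21
f 14 3 20
f 21 20 7
f 14 20 21
f 4 21 26
f 21 7 27
f 26 27 9
f 21 27 26
f 4 26 30
f 26 9 33
f 30 33 10
f 26 33 30
f 5 31 19
f 31 10 32
f 19 32 6
f 31 32 19
f 3 15 39
f 15 5 40
f 39 40 12
f 15 40 39
f 7 20 36
f 20 3 35
f 36 35 11
f 20 35 36
f 9 27 28
f 27 7 24
f 28 24 8
f 27 24 28
f 10 33 29
f 33 9 25
f 29 25 2
f 33 25 29
f 44 43 47
f 44 47 45
f 45 47 48
f 45 48 46
f 47 43 49
f 47 49 48
f 48 49 50
f 48 50 46
f 49 43 51
f 49 51 50
f 50 51 52
f 50 52 46
f 51 43 53
f 51 53 52
f 52 53 54
f 52 54 46
f 53 43 55
f 53 55 54
f 54 55 56
f 54 56 46
f 55 43 57
f 55 57 56
f 56 57 58
f 56 58 46
f 57 43 59
f 57 59 58
f 58 59 60
f 58 60 46
f 59 43 61
f 59 61 60
f 60 61 62
f 60 62 46
f 61 43 63
f 61 63 62
f 62 63 64
f 62 64 46
f 63 43 65
f 63 65 64
f 64 65 66
f 64 66 46
f 65 43 44
f 65 44 66
f 66 44 45
f 66 45 46



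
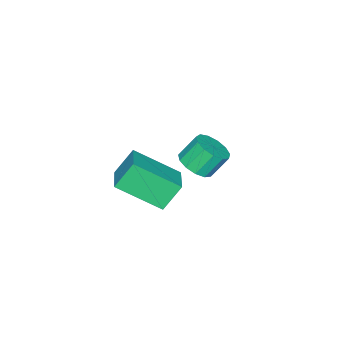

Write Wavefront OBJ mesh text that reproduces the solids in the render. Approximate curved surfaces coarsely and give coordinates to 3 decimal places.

v -2.005 -0.102 -1.63
v -1.625 0.536 -1.739
v -2.115 0.979 -0.859
v -2.495 0.342 -0.75
v -1.984 0.573 -1.958
v -2.475 1.016 -1.078
v -2.35 0.395 -2.073
v -2.841 0.838 -1.193
v -2.607 0.06 -2.047
v -3.097 0.503 -1.167
v -2.672 -0.326 -1.889
v -3.162 0.117 -1.009
v -2.525 -0.641 -1.648
v -3.016 -0.198 -0.769
v -2.214 -0.785 -1.402
v -2.704 -0.342 -0.522
v -1.836 -0.712 -1.228
v -2.326 -0.269 -0.348
v -1.511 -0.445 -1.181
v -2.001 -0.002 -0.302
v -1.344 -0.069 -1.277
v -1.834 0.374 -0.398
v -1.386 0.297 -1.485
v -1.876 0.74 -0.606
v 1.606 -1.077 0.189
v 1.008 -0.703 1.147
v 0.93 0.424 -0.818
v 0.331 0.797 0.14
v 2.649 -0.357 0.56
v 2.05 0.016 1.518
v 1.972 1.143 -0.447
v 1.374 1.517 0.511
f 2 1 5
f 2 5 3
f 3 5 6
f 3 6 4
f 5 1 7
f 5 7 6
f 6 7 8
f 6 8 4
f 7 1 9
f 7 9 8
f 8 9 10
f 8 10 4
f 9 1 11
f 9 11 10
f 10 11 12
f 10 12 4
f 11 1 13
f 11 13 12
f 12 13 14
f 12 14 4
f 13 1 15
f 13 15 14
f 14 15 16
f 14 16 4
f 15 1 17
f 15 17 16
f 16 17 18
f 16 18 4
f 17 1 19
f 17 19 18
f 18 19 20
f 18 20 4
f 19 1 21
f 19 21 20
f 20 21 22
f 20 22 4
f 21 1 23
f 21 23 22
f 22 23 24
f 22 24 4
f 23 1 2
f 23 2 24
f 24 2 3
f 24 3 4
f 26 28 25
f 29 26 25
f 25 28 27
f 27 29 25
f 26 32 28
f 30 26 29
f 30 32 26
f 28 32 27
f 31 29 27
f 27 32 31
f 31 30 29
f 32 30 31



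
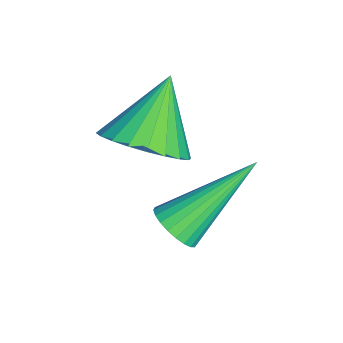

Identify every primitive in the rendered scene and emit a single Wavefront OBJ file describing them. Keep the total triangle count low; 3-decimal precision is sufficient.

v -1.589 1.635 -1.816
v -0.924 2.052 -1.396
v -2.571 2.085 -0.704
v -1.042 2.304 -1.603
v -1.243 2.455 -1.842
v -1.498 2.481 -2.077
v -1.766 2.378 -2.273
v -2.007 2.163 -2.398
v -2.184 1.866 -2.435
v -2.271 1.535 -2.378
v -2.254 1.219 -2.235
v -2.136 0.966 -2.029
v -1.934 0.816 -1.79
v -1.68 0.789 -1.555
v -1.412 0.892 -1.359
v -1.171 1.108 -1.233
v -0.993 1.404 -1.196
v -0.906 1.735 -1.253
v -0.655 2.222 -3.266
v -0.154 2.402 -3.181
v -1.385 3.658 -2.014
v -0.211 2.518 -3.347
v -0.336 2.589 -3.501
v -0.51 2.604 -3.619
v -0.706 2.561 -3.684
v -0.894 2.466 -3.685
v -1.046 2.334 -3.622
v -1.138 2.185 -3.505
v -1.157 2.042 -3.352
v -1.1 1.926 -3.185
v -0.974 1.855 -3.031
v -0.801 1.84 -2.913
v -0.605 1.883 -2.848
v -0.417 1.978 -2.847
v -0.265 2.11 -2.91
v -0.172 2.259 -3.027
f 2 1 4
f 2 4 3
f 4 1 5
f 4 5 3
f 5 1 6
f 5 6 3
f 6 1 7
f 6 7 3
f 7 1 8
f 7 8 3
f 8 1 9
f 8 9 3
f 9 1 10
f 9 10 3
f 10 1 11
f 10 11 3
f 11 1 12
f 11 12 3
f 12 1 13
f 12 13 3
f 13 1 14
f 13 14 3
f 14 1 15
f 14 15 3
f 15 1 16
f 15 16 3
f 16 1 17
f 16 17 3
f 17 1 18
f 17 18 3
f 18 1 2
f 18 2 3
f 20 19 22
f 20 22 21
f 22 19 23
f 22 23 21
f 23 19 24
f 23 24 21
f 24 19 25
f 24 25 21
f 25 19 26
f 25 26 21
f 26 19 27
f 26 27 21
f 27 19 28
f 27 28 21
f 28 19 29
f 28 29 21
f 29 19 30
f 29 30 21
f 30 19 31
f 30 31 21
f 31 19 32
f 31 32 21
f 32 19 33
f 32 33 21
f 33 19 34
f 33 34 21
f 34 19 35
f 34 35 21
f 35 19 36
f 35 36 21
f 36 19 20
f 36 20 21



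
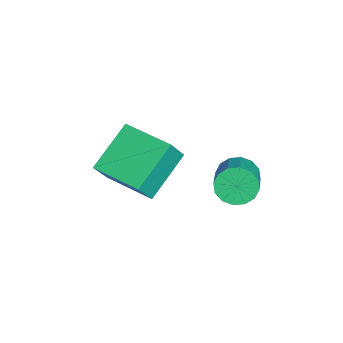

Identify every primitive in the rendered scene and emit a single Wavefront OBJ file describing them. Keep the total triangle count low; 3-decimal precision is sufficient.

v 1.439 -1.165 -4.741
v 1.863 -1.476 -3.939
v 0.429 -0.393 -3.909
v 0.853 -0.704 -3.106
v 2.307 -0.016 -4.754
v 2.731 -0.327 -3.951
v 1.297 0.756 -3.921
v 1.721 0.445 -3.119
v 2.456 2.077 -3.615
v 2.714 2.285 -4.053
v 3.723 2.232 -3.483
v 3.464 2.023 -3.045
v 2.638 2.511 -3.898
v 3.647 2.458 -3.328
v 2.513 2.621 -3.667
v 3.522 2.568 -3.097
v 2.373 2.585 -3.422
v 3.382 2.532 -2.852
v 2.255 2.412 -3.228
v 3.264 2.359 -2.658
v 2.19 2.15 -3.139
v 3.199 2.097 -2.569
v 2.197 1.868 -3.177
v 3.206 1.815 -2.607
v 2.273 1.642 -3.332
v 3.282 1.589 -2.762
v 2.398 1.532 -3.563
v 3.407 1.479 -2.993
v 2.538 1.568 -3.808
v 3.547 1.515 -3.238
v 2.656 1.741 -4.002
v 3.665 1.688 -3.432
v 2.721 2.003 -4.091
v 3.73 1.95 -3.521
f 2 4 1
f 5 2 1
f 1 4 3
f 3 5 1
f 2 8 4
f 6 2 5
f 6 8 2
f 4 8 3
f 7 5 3
f 3 8 7
f 7 6 5
f 8 6 7
f 10 9 13
f 10 13 11
f 11 13 14
f 11 14 12
f 13 9 15
f 13 15 14
f 14 15 16
f 14 16 12
f 15 9 17
f 15 17 16
f 16 17 18
f 16 18 12
f 17 9 19
f 17 19 18
f 18 19 20
f 18 20 12
f 19 9 21
f 19 21 20
f 20 21 22
f 20 22 12
f 21 9 23
f 21 23 22
f 22 23 24
f 22 24 12
f 23 9 25
f 23 25 24
f 24 25 26
f 24 26 12
f 25 9 27
f 25 27 26
f 26 27 28
f 26 28 12
f 27 9 29
f 27 29 28
f 28 29 30
f 28 30 12
f 29 9 31
f 29 31 30
f 30 31 32
f 30 32 12
f 31 9 33
f 31 33 32
f 32 33 34
f 32 34 12
f 33 9 10
f 33 10 34
f 34 10 11
f 34 11 12



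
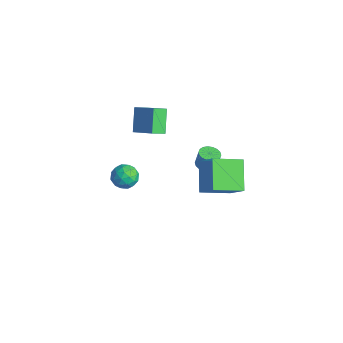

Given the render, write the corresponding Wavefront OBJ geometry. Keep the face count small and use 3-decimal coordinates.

v -3.341 -0.484 -1.659
v -2.441 -0.432 -1.98
v -3.099 -1.948 -1.22
v -2.199 -1.896 -1.541
v -2.462 -1.395 -0.769
v -2.611 -0.49 -1.04
v -2.929 -1.89 -2.16
v -3.078 -0.985 -2.431
v -2.186 -1.3 -2.289
v -1.898 -0.995 -1.43
v -3.642 -1.385 -1.77
v -3.354 -1.08 -0.911
v -2.912 -0.329 -1.858
v -2.628 -2.051 -1.342
v -2.782 -1.757 -0.888
v -2.253 -1.726 -1.077
v -3.012 -0.364 -1.306
v -2.483 -0.333 -1.495
v -2.495 -0.899 -0.783
v -3.057 -2.047 -1.705
v -2.528 -2.016 -1.894
v -3.287 -0.654 -2.123
v -2.758 -0.623 -2.312
v -3.045 -1.481 -2.417
v -2.234 -0.809 -2.229
v -2.091 -1.67 -1.97
v -2.52 -1.666 -2.334
v -2.608 -1.134 -2.494
v -2.064 -0.63 -1.723
v -1.922 -1.49 -1.465
v -2.076 -1.196 -1.011
v -2.164 -0.664 -1.171
v -1.914 -1.14 -1.905
v -3.618 -0.89 -1.735
v -3.476 -1.75 -1.477
v -3.376 -1.716 -2.029
v -3.464 -1.184 -2.189
v -3.449 -0.71 -1.23
v -3.306 -1.571 -0.971
v -2.932 -1.246 -0.706
v -3.02 -0.714 -0.866
v -3.626 -1.24 -1.295
v -5.088 0.899 2.523
v -3.564 1.408 3.461
v -5.08 1.843 1.998
v -3.556 2.352 2.936
v -4.044 0.168 1.224
v -2.52 0.677 2.162
v -4.036 1.112 0.699
v -2.512 1.621 1.637
v 0.279 2.879 0.266
v 0.982 2.942 0.191
v 1.084 3.144 1.298
v 0.381 3.081 1.374
v 0.88 3.237 0.146
v 0.982 3.439 1.253
v 0.659 3.462 0.125
v 0.76 3.664 1.232
v 0.363 3.571 0.132
v 0.464 3.773 1.24
v 0.05 3.543 0.166
v 0.151 3.745 1.273
v -0.218 3.384 0.22
v -0.116 3.586 1.327
v -0.387 3.124 0.283
v -0.285 3.326 1.39
v -0.424 2.816 0.342
v -0.322 3.018 1.449
v -0.322 2.521 0.387
v -0.22 2.723 1.494
v -0.1 2.296 0.408
v 0.001 2.498 1.515
v 0.196 2.187 0.4
v 0.297 2.389 1.508
v 0.509 2.215 0.367
v 0.61 2.417 1.474
v 0.776 2.374 0.313
v 0.878 2.576 1.42
v 0.945 2.634 0.25
v 1.047 2.836 1.357
v 1.849 1.369 2.855
v 3.159 1.505 4.267
v 2.364 3.23 2.198
v 3.674 3.366 3.609
v 3.346 0.494 1.551
v 4.656 0.63 2.962
v 3.861 2.355 0.893
v 5.171 2.491 2.305
f 1 38 17
f 38 12 41
f 17 41 6
f 38 41 17
f 1 17 13
f 17 6 18
f 13 18 2
f 17 18 13
f 1 13 22
f 13 2 23
f 22 23 8
f 13 23 22
f 1 22 34
f 22 8 37
f 34 37 11
f 22 37 34
f 1 34 38
f 34 11 42
f 38 42 12
f 34 42 38
f 2 18 29
f 18 6 32
f 29 32 10
f 18 32 29
f 6 41 19
f 41 12 40
f 19 40 5
f 41 40 19
f 12 42 39
f 42 11 35
f 39 35 3
f 42 35 39
f 11 37 36
f 37 8 24
f 36 24 7
f 37 24 36
f 8 23 28
f 23 2 25
f 28 25 9
f 23 25 28
f 4 30 16
f 30 10 31
f 16 31 5
f 30 31 16
f 4 16 14
f 16 5 15
f 14 15 3
f 16 15 14
f 4 14 21
f 14 3 20
f 21 20 7
f 14 20 21
f 4 21 26
f 21 7 27
f 26 27 9
f 21 27 26
f 4 26 30
f 26 9 33
f 30 33 10
f 26 33 30
f 5 31 19
f 31 10 32
f 19 32 6
f 31 32 19
f 3 15 39
f 15 5 40
f 39 40 12
f 15 40 39
f 7 20 36
f 20 3 35
f 36 35 11
f 20 35 36
f 9 27 28
f 27 7 24
f 28 24 8
f 27 24 28
f 10 33 29
f 33 9 25
f 29 25 2
f 33 25 29
f 44 46 43
f 47 44 43
f 43 46 45
f 45 47 43
f 44 50 46
f 48 44 47
f 48 50 44
f 46 50 45
f 49 47 45
f 45 50 49
f 49 48 47
f 50 48 49
f 52 51 55
f 52 55 53
f 53 55 56
f 53 56 54
f 55 51 57
f 55 57 56
f 56 57 58
f 56 58 54
f 57 51 59
f 57 59 58
f 58 59 60
f 58 60 54
f 59 51 61
f 59 61 60
f 60 61 62
f 60 62 54
f 61 51 63
f 61 63 62
f 62 63 64
f 62 64 54
f 63 51 65
f 63 65 64
f 64 65 66
f 64 66 54
f 65 51 67
f 65 67 66
f 66 67 68
f 66 68 54
f 67 51 69
f 67 69 68
f 68 69 70
f 68 70 54
f 69 51 71
f 69 71 70
f 70 71 72
f 70 72 54
f 71 51 73
f 71 73 72
f 72 73 74
f 72 74 54
f 73 51 75
f 73 75 74
f 74 75 76
f 74 76 54
f 75 51 77
f 75 77 76
f 76 77 78
f 76 78 54
f 77 51 79
f 77 79 78
f 78 79 80
f 78 80 54
f 79 51 52
f 79 52 80
f 80 52 53
f 80 53 54
f 82 84 81
f 85 82 81
f 81 84 83
f 83 85 81
f 82 88 84
f 86 82 85
f 86 88 82
f 84 88 83
f 87 85 83
f 83 88 87
f 87 86 85
f 88 86 87



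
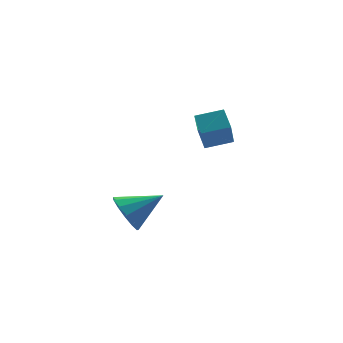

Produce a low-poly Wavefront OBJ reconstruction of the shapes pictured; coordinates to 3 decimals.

v -4.014 -2.597 -0.935
v -3.569 -3.013 -1.826
v -2.326 -2.823 0.015
v -3.474 -2.413 -1.851
v -3.551 -1.871 -1.586
v -3.775 -1.559 -1.113
v -4.075 -1.578 -0.584
v -4.356 -1.92 -0.166
v -4.528 -2.477 0.008
v -4.537 -3.072 -0.117
v -4.38 -3.517 -0.502
v -4.107 -3.67 -1.024
v -3.804 -3.482 -1.518
v 1.641 2.182 -0.333
v 1.15 1.395 1.151
v 1.732 3.288 0.283
v 1.241 2.502 1.767
v 3.019 1.898 -0.027
v 2.528 1.112 1.457
v 3.11 3.005 0.589
v 2.619 2.218 2.073
f 2 1 4
f 2 4 3
f 4 1 5
f 4 5 3
f 5 1 6
f 5 6 3
f 6 1 7
f 6 7 3
f 7 1 8
f 7 8 3
f 8 1 9
f 8 9 3
f 9 1 10
f 9 10 3
f 10 1 11
f 10 11 3
f 11 1 12
f 11 12 3
f 12 1 13
f 12 13 3
f 13 1 2
f 13 2 3
f 15 17 14
f 18 15 14
f 14 17 16
f 16 18 14
f 15 21 17
f 19 15 18
f 19 21 15
f 17 21 16
f 20 18 16
f 16 21 20
f 20 19 18
f 21 19 20



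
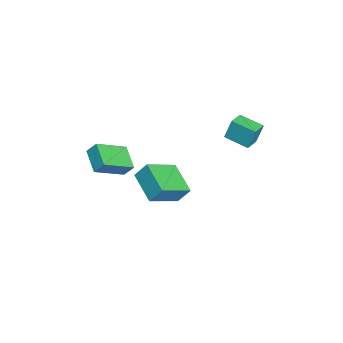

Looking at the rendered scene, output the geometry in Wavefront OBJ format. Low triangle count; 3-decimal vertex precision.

v 0.959 -3.477 2.022
v 1.064 -2.923 2.724
v 2.273 -2.895 1.366
v 2.378 -2.341 2.067
v 2.082 -4.919 2.993
v 2.187 -4.365 3.694
v 3.396 -4.337 2.336
v 3.501 -3.783 3.038
v -2.046 -1.304 -1.907
v -1.992 -0.594 -0.916
v -0.373 -0.278 -2.734
v -0.319 0.432 -1.743
v -0.701 -2.732 -0.957
v -0.647 -2.022 0.034
v 0.972 -1.706 -1.784
v 1.026 -0.996 -0.793
v -3.4 2.484 1.225
v -3.451 2.88 2.546
v -2.804 3.851 0.839
v -2.855 4.246 2.16
v -2.405 2.094 1.38
v -2.456 2.489 2.701
v -1.809 3.46 0.994
v -1.86 3.856 2.315
f 2 4 1
f 5 2 1
f 1 4 3
f 3 5 1
f 2 8 4
f 6 2 5
f 6 8 2
f 4 8 3
f 7 5 3
f 3 8 7
f 7 6 5
f 8 6 7
f 10 12 9
f 13 10 9
f 9 12 11
f 11 13 9
f 10 16 12
f 14 10 13
f 14 16 10
f 12 16 11
f 15 13 11
f 11 16 15
f 15 14 13
f 16 14 15
f 18 20 17
f 21 18 17
f 17 20 19
f 19 21 17
f 18 24 20
f 22 18 21
f 22 24 18
f 20 24 19
f 23 21 19
f 19 24 23
f 23 22 21
f 24 22 23



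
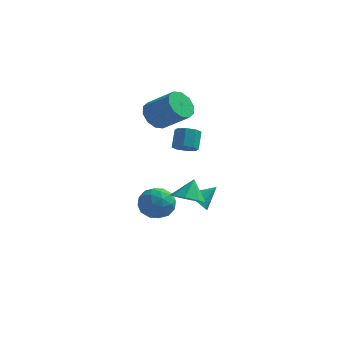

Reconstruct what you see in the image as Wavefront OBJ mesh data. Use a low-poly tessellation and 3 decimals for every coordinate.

v -1.97 1.103 -4.157
v -1.149 1.121 -3.327
v -1.511 -0.681 -4.573
v -0.69 -0.663 -3.743
v -1.819 -0.641 -3.448
v -2.103 0.462 -3.191
v -0.557 -0.022 -4.709
v -0.841 1.081 -4.452
v -0.276 0.426 -3.668
v -1.056 0.044 -2.889
v -1.604 0.396 -5.011
v -2.384 0.014 -4.232
v -1.6 1.269 -3.706
v -1.06 -0.829 -4.194
v -1.724 -0.815 -4.021
v -1.241 -0.805 -3.533
v -2.16 0.881 -3.626
v -1.678 0.892 -3.138
v -2.072 -0.143 -3.209
v -0.982 -0.452 -4.762
v -0.5 -0.441 -4.274
v -1.419 1.245 -4.367
v -0.936 1.255 -3.879
v -0.588 0.583 -4.691
v -0.604 0.871 -3.419
v -0.335 -0.178 -3.663
v -0.256 0.199 -4.231
v -0.423 0.847 -4.08
v -1.063 0.646 -2.96
v -0.793 -0.403 -3.204
v -1.457 -0.39 -3.031
v -1.623 0.259 -2.88
v -0.55 0.237 -3.161
v -1.867 0.843 -4.696
v -1.597 -0.206 -4.94
v -1.037 0.181 -5.02
v -1.203 0.83 -4.869
v -2.325 0.618 -4.237
v -2.056 -0.431 -4.481
v -2.237 -0.407 -3.82
v -2.404 0.241 -3.669
v -2.11 0.203 -4.739
v -0.235 2.021 -0.239
v 0.25 2.507 -0.587
v 0.16 3.326 0.431
v -0.325 2.839 0.779
v -0.313 2.614 -0.723
v -0.403 3.433 0.295
v -0.831 2.374 -0.576
v -0.921 3.192 0.443
v -0.999 1.926 -0.231
v -1.089 2.745 0.788
v -0.72 1.534 0.109
v -0.81 2.353 1.127
v -0.157 1.427 0.245
v -0.247 2.246 1.263
v 0.361 1.668 0.097
v 0.271 2.486 1.116
v 0.529 2.115 -0.248
v 0.439 2.934 0.771
v -1.965 1.92 2.176
v -1.348 2.244 1.418
v 0.303 1.924 2.626
v -0.315 1.6 3.384
v -1.508 2.749 1.771
v 0.143 2.429 2.979
v -1.843 2.938 2.278
v -0.192 2.617 3.486
v -2.224 2.737 2.747
v -0.574 2.417 3.955
v -2.507 2.225 2.997
v -0.857 1.905 4.205
v -2.583 1.596 2.934
v -0.932 1.276 4.142
v -2.423 1.091 2.581
v -0.772 0.771 3.789
v -2.088 0.903 2.074
v -0.437 0.582 3.282
v -1.706 1.103 1.605
v -0.056 0.783 2.813
v -1.423 1.615 1.355
v 0.227 1.295 2.563
v 1.844 -4.052 -1.012
v 2.45 -3.425 -1.479
v 1.976 -3.328 0.132
v 1.724 -3.216 -1.528
v 1.067 -3.497 -1.274
v 0.866 -4.103 -0.866
v 1.237 -4.679 -0.544
v 1.964 -4.889 -0.496
v 2.62 -4.608 -0.75
v 2.822 -4.002 -1.157
v 1.732 -2.027 -2.244
v 2.108 -1.707 -2.873
v 2.608 -1.273 -1.336
v 1.73 -1.411 -2.754
v 1.353 -1.351 -2.44
v 1.12 -1.549 -2.051
v 1.122 -1.93 -1.736
v 1.356 -2.348 -1.615
v 1.734 -2.643 -1.734
v 2.111 -2.704 -2.048
v 2.344 -2.506 -2.437
v 2.342 -2.125 -2.752
f 1 38 17
f 38 12 41
f 17 41 6
f 38 41 17
f 1 17 13
f 17 6 18
f 13 18 2
f 17 18 13
f 1 13 22
f 13 2 23
f 22 23 8
f 13 23 22
f 1 22 34
f 22 8 37
f 34 37 11
f 22 37 34
f 1 34 38
f 34 11 42
f 38 42 12
f 34 42 38
f 2 18 29
f 18 6 32
f 29 32 10
f 18 32 29
f 6 41 19
f 41 12 40
f 19 40 5
f 41 40 19
f 12 42 39
f 42 11 35
f 39 35 3
f 42 35 39
f 11 37 36
f 37 8 24
f 36 24 7
f 37 24 36
f 8 23 28
f 23 2 25
f 28 25 9
f 23 25 28
f 4 30 16
f 30 10 31
f 16 31 5
f 30 31 16
f 4 16 14
f 16 5 15
f 14 15 3
f 16 15 14
f 4 14 21
f 14 3 20
f 21 20 7
f 14 20 21
f 4 21 26
f 21 7 27
f 26 27 9
f 21 27 26
f 4 26 30
f 26 9 33
f 30 33 10
f 26 33 30
f 5 31 19
f 31 10 32
f 19 32 6
f 31 32 19
f 3 15 39
f 15 5 40
f 39 40 12
f 15 40 39
f 7 20 36
f 20 3 35
f 36 35 11
f 20 35 36
f 9 27 28
f 27 7 24
f 28 24 8
f 27 24 28
f 10 33 29
f 33 9 25
f 29 25 2
f 33 25 29
f 44 43 47
f 44 47 45
f 45 47 48
f 45 48 46
f 47 43 49
f 47 49 48
f 48 49 50
f 48 50 46
f 49 43 51
f 49 51 50
f 50 51 52
f 50 52 46
f 51 43 53
f 51 53 52
f 52 53 54
f 52 54 46
f 53 43 55
f 53 55 54
f 54 55 56
f 54 56 46
f 55 43 57
f 55 57 56
f 56 57 58
f 56 58 46
f 57 43 59
f 57 59 58
f 58 59 60
f 58 60 46
f 59 43 44
f 59 44 60
f 60 44 45
f 60 45 46
f 62 61 65
f 62 65 63
f 63 65 66
f 63 66 64
f 65 61 67
f 65 67 66
f 66 67 68
f 66 68 64
f 67 61 69
f 67 69 68
f 68 69 70
f 68 70 64
f 69 61 71
f 69 71 70
f 70 71 72
f 70 72 64
f 71 61 73
f 71 73 72
f 72 73 74
f 72 74 64
f 73 61 75
f 73 75 74
f 74 75 76
f 74 76 64
f 75 61 77
f 75 77 76
f 76 77 78
f 76 78 64
f 77 61 79
f 77 79 78
f 78 79 80
f 78 80 64
f 79 61 81
f 79 81 80
f 80 81 82
f 80 82 64
f 81 61 62
f 81 62 82
f 82 62 63
f 82 63 64
f 84 83 86
f 84 86 85
f 86 83 87
f 86 87 85
f 87 83 88
f 87 88 85
f 88 83 89
f 88 89 85
f 89 83 90
f 89 90 85
f 90 83 91
f 90 91 85
f 91 83 92
f 91 92 85
f 92 83 84
f 92 84 85
f 94 93 96
f 94 96 95
f 96 93 97
f 96 97 95
f 97 93 98
f 97 98 95
f 98 93 99
f 98 99 95
f 99 93 100
f 99 100 95
f 100 93 101
f 100 101 95
f 101 93 102
f 101 102 95
f 102 93 103
f 102 103 95
f 103 93 104
f 103 104 95
f 104 93 94
f 104 94 95



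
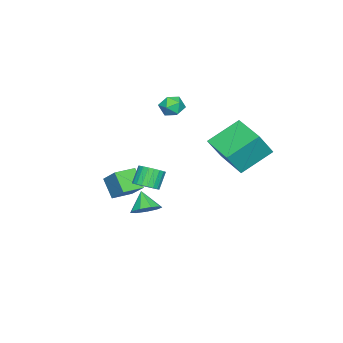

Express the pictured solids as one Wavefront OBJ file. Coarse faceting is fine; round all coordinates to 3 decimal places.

v 0.815 -0.722 -0.014
v 1.156 -0.174 0.201
v 0.525 -0.13 1.088
v 0.185 -0.678 0.874
v 0.949 -0.058 0.047
v 0.318 -0.014 0.935
v 0.718 -0.057 -0.116
v 0.087 -0.013 0.771
v 0.504 -0.171 -0.263
v -0.127 -0.127 0.625
v 0.345 -0.38 -0.366
v -0.286 -0.336 0.522
v 0.266 -0.649 -0.408
v -0.365 -0.604 0.48
v 0.283 -0.93 -0.382
v -0.348 -0.885 0.506
v 0.391 -1.175 -0.293
v -0.24 -1.13 0.595
v 0.573 -1.342 -0.155
v -0.058 -1.297 0.733
v 0.797 -1.402 0.007
v 0.166 -1.357 0.895
v 1.024 -1.344 0.166
v 0.393 -1.3 1.053
v 1.215 -1.179 0.293
v 0.584 -1.134 1.181
v 1.337 -0.935 0.367
v 0.706 -0.89 1.255
v 1.369 -0.654 0.376
v 0.738 -0.609 1.264
v 1.305 -0.385 0.317
v 0.674 -0.34 1.205
v -2.21 1.101 2.005
v -3.488 2.213 3.087
v -2.99 1.514 0.659
v -4.268 2.626 1.74
v -1.032 2.654 1.8
v -2.31 3.766 2.881
v -1.812 3.067 0.453
v -3.09 4.179 1.535
v 2.646 0.187 -0.407
v 3.019 0.635 0.094
v 2.114 -0.327 0.447
v 2.567 0.864 -0.049
v 2.152 0.776 -0.36
v 1.967 0.412 -0.694
v 2.1 -0.057 -0.893
v 2.488 -0.412 -0.865
v 2.95 -0.487 -0.623
v 3.269 -0.246 -0.28
v 3.297 0.197 0.003
v -0.349 -3.134 -2.072
v -0.832 -3.841 -1.121
v -1.331 -2.519 -2.114
v -1.815 -3.226 -1.163
v 0.175 -2.234 -1.137
v -0.309 -2.941 -0.186
v -0.808 -1.619 -1.179
v -1.291 -2.326 -0.228
v -3.806 -1.101 3.439
v -3.328 -1.589 3.195
v -4.652 -1.611 2.805
v -4.174 -2.099 2.561
v -4.379 -2.109 3.257
v -3.856 -1.794 3.649
v -4.124 -1.406 2.351
v -3.601 -1.091 2.743
v -3.525 -1.778 2.522
v -3.682 -2.212 3.082
v -4.298 -0.988 2.918
v -4.455 -1.422 3.478
f 2 1 5
f 2 5 3
f 3 5 6
f 3 6 4
f 5 1 7
f 5 7 6
f 6 7 8
f 6 8 4
f 7 1 9
f 7 9 8
f 8 9 10
f 8 10 4
f 9 1 11
f 9 11 10
f 10 11 12
f 10 12 4
f 11 1 13
f 11 13 12
f 12 13 14
f 12 14 4
f 13 1 15
f 13 15 14
f 14 15 16
f 14 16 4
f 15 1 17
f 15 17 16
f 16 17 18
f 16 18 4
f 17 1 19
f 17 19 18
f 18 19 20
f 18 20 4
f 19 1 21
f 19 21 20
f 20 21 22
f 20 22 4
f 21 1 23
f 21 23 22
f 22 23 24
f 22 24 4
f 23 1 25
f 23 25 24
f 24 25 26
f 24 26 4
f 25 1 27
f 25 27 26
f 26 27 28
f 26 28 4
f 27 1 29
f 27 29 28
f 28 29 30
f 28 30 4
f 29 1 31
f 29 31 30
f 30 31 32
f 30 32 4
f 31 1 2
f 31 2 32
f 32 2 3
f 32 3 4
f 34 36 33
f 37 34 33
f 33 36 35
f 35 37 33
f 34 40 36
f 38 34 37
f 38 40 34
f 36 40 35
f 39 37 35
f 35 40 39
f 39 38 37
f 40 38 39
f 42 41 44
f 42 44 43
f 44 41 45
f 44 45 43
f 45 41 46
f 45 46 43
f 46 41 47
f 46 47 43
f 47 41 48
f 47 48 43
f 48 41 49
f 48 49 43
f 49 41 50
f 49 50 43
f 50 41 51
f 50 51 43
f 51 41 42
f 51 42 43
f 53 55 52
f 56 53 52
f 52 55 54
f 54 56 52
f 53 59 55
f 57 53 56
f 57 59 53
f 55 59 54
f 58 56 54
f 54 59 58
f 58 57 56
f 59 57 58
f 60 71 65
f 60 65 61
f 60 61 67
f 60 67 70
f 60 70 71
f 61 65 69
f 65 71 64
f 71 70 62
f 70 67 66
f 67 61 68
f 63 69 64
f 63 64 62
f 63 62 66
f 63 66 68
f 63 68 69
f 64 69 65
f 62 64 71
f 66 62 70
f 68 66 67
f 69 68 61

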